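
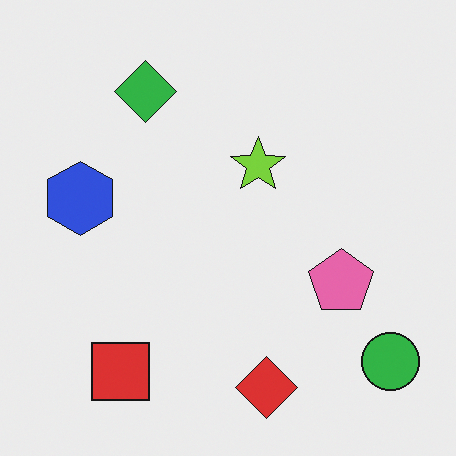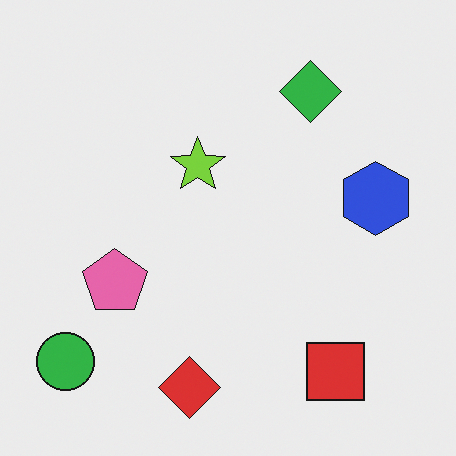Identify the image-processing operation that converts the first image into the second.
Flipped horizontally (left ↔ right).

The green circle is in the bottom-right of the first image and the bottom-left of the second — shapes on opposite sides of the vertical midline have swapped in a mirror flip.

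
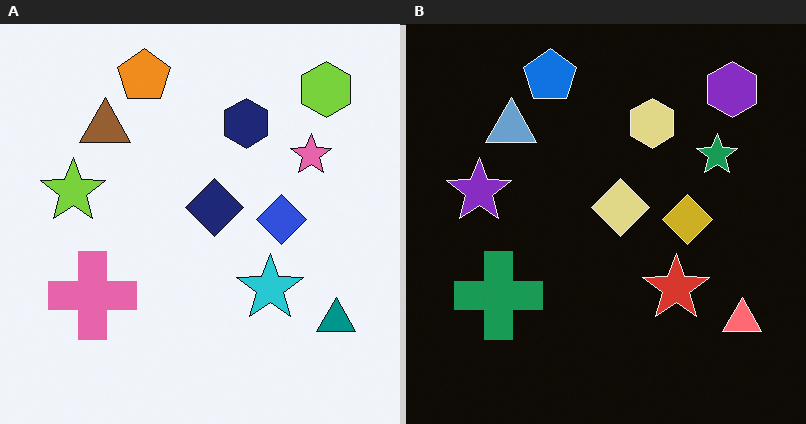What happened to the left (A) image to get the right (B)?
It was color-inverted (negative).

The light background has become dark and every shape's color is its complement — a photographic negative.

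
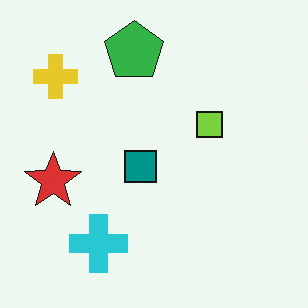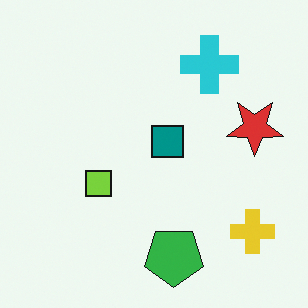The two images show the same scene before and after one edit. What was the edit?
This is the original image rotated 180°.

The yellow cross sits in the top-left of the first image and the bottom-right of the second — consistent with a whole-image 180° rotation.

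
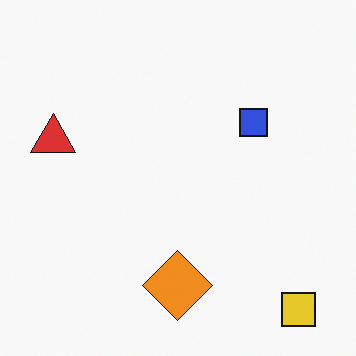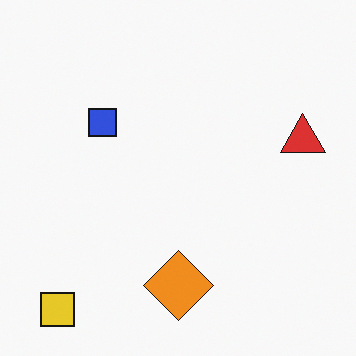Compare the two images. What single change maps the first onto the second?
This is the original image flipped horizontally (left ↔ right).

The red triangle is in the left of the first image and the right of the second — shapes on opposite sides of the vertical midline have swapped in a mirror flip.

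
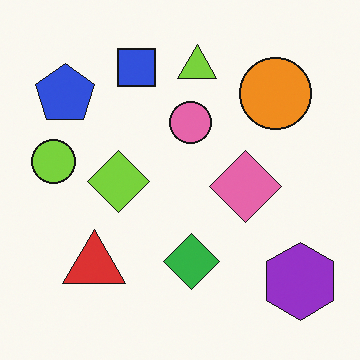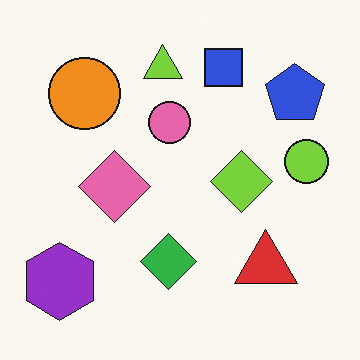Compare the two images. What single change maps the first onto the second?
The transformation is: flipped horizontally (left ↔ right).

The lime circle is in the left of the first image and the right of the second — shapes on opposite sides of the vertical midline have swapped in a mirror flip.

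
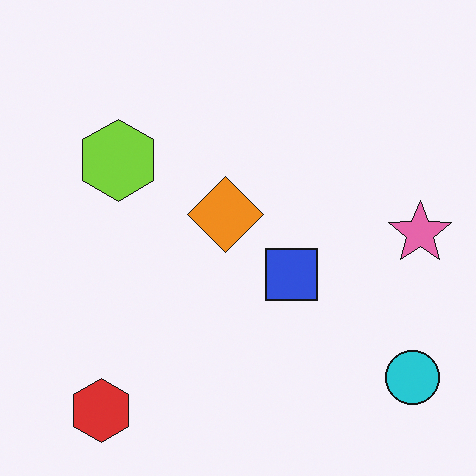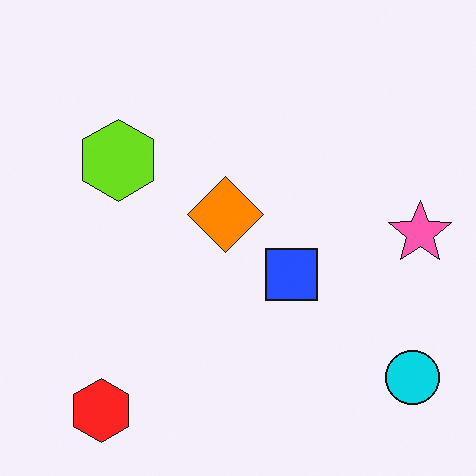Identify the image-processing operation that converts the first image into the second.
It was slightly oversaturated.

All colors are more vivid — a global saturation change.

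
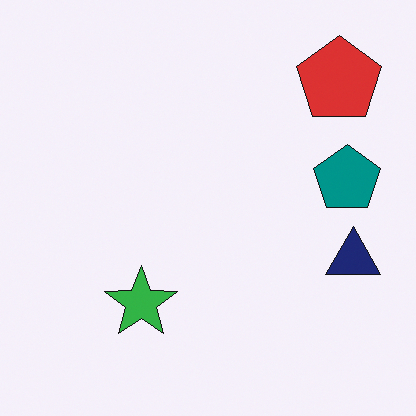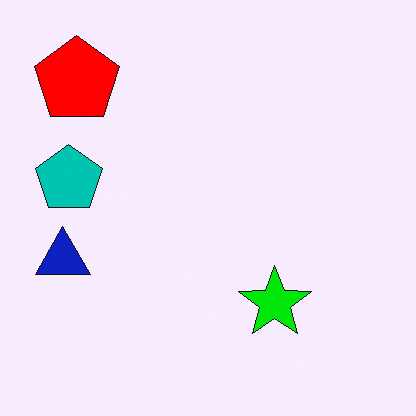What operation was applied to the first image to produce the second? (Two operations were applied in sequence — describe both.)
This is the original image flipped horizontally (left ↔ right), then heavily oversaturated.

The navy triangle is in the right of the first image and the left of the second — shapes on opposite sides of the vertical midline have swapped in a mirror flip. All colors are more vivid — a global saturation change.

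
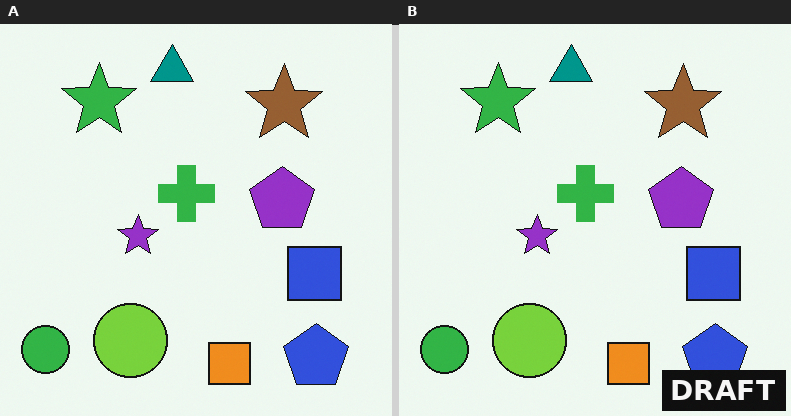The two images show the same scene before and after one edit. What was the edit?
The image was watermarked with the text "DRAFT" in the lower-right corner.

A dark label reading "DRAFT" appears in the lower-right corner.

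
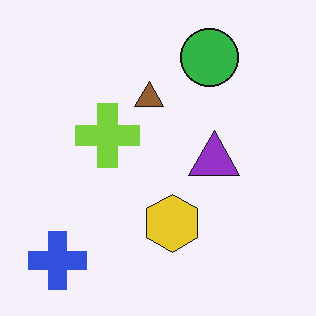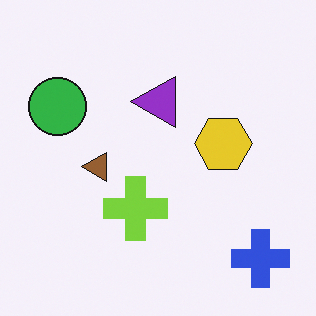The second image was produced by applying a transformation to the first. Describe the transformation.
The transformation is: rotated 90° counter-clockwise.

The blue cross sits in the bottom-left of the first image and the bottom-right of the second — consistent with a whole-image 90° counter-clockwise rotation.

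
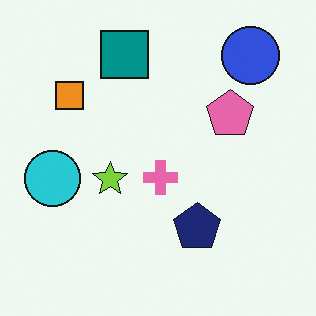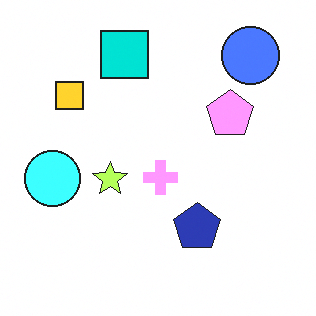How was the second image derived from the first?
The transformation is: noticeably brightened.

Every pixel — background and shapes alike — is uniformly brightened.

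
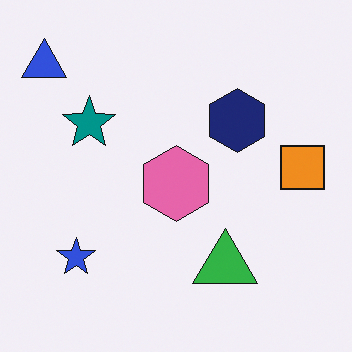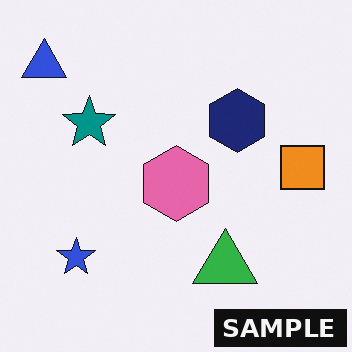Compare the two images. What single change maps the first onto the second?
The second image is the first watermarked with the text "SAMPLE" in the lower-right corner.

A dark label reading "SAMPLE" appears in the lower-right corner.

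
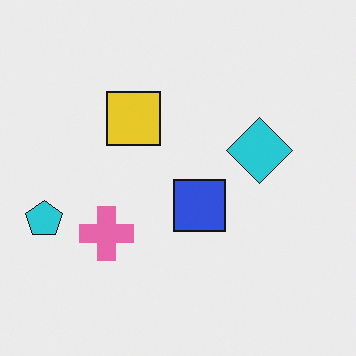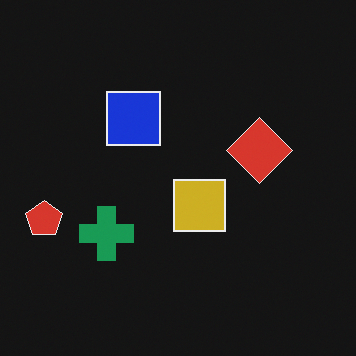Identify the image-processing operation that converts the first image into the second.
The second image is the first color-inverted (negative).

The light background has become dark and every shape's color is its complement — a photographic negative.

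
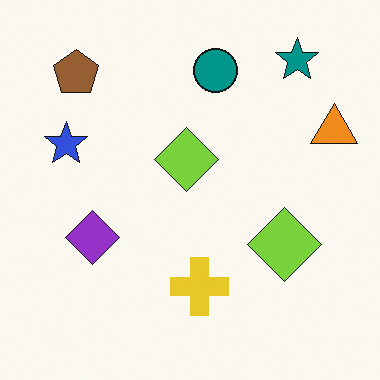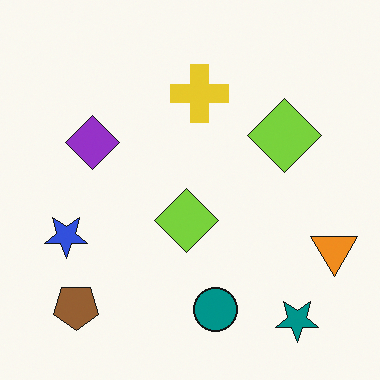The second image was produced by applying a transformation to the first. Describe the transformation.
Flipped vertically (top ↔ bottom).

The teal star is in the top-right of the first image and the bottom-right of the second — shapes on opposite sides of the horizontal midline have swapped in a mirror flip.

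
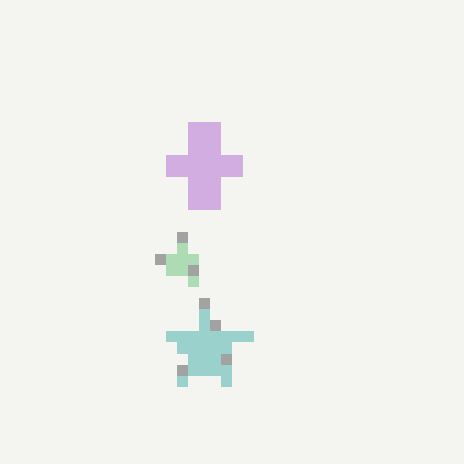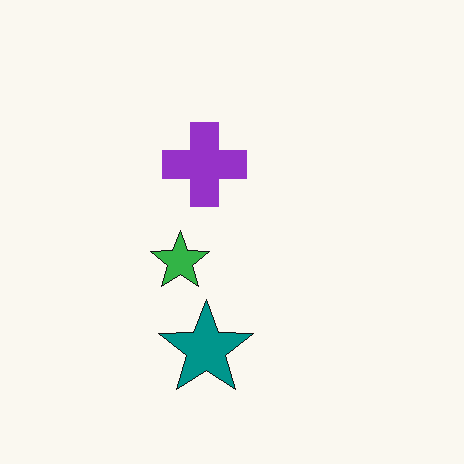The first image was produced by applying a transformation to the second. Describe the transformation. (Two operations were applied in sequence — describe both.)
It was washed out (contrast reduced), then coarsely pixelated.

Tones are pushed toward mid-grey across the whole image — a global contrast change. Shapes are reduced to large square blocks; fine edges and outlines are lost — a downscale-then-upscale (mosaic) effect.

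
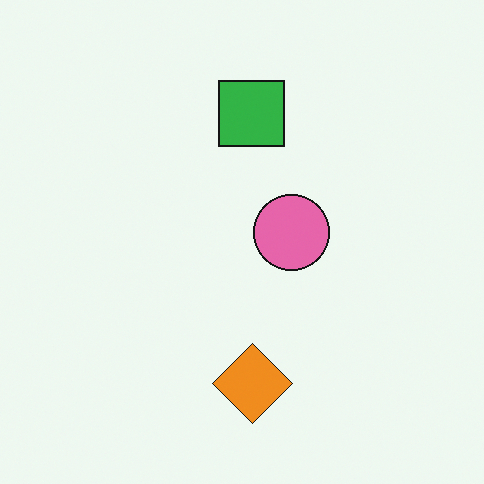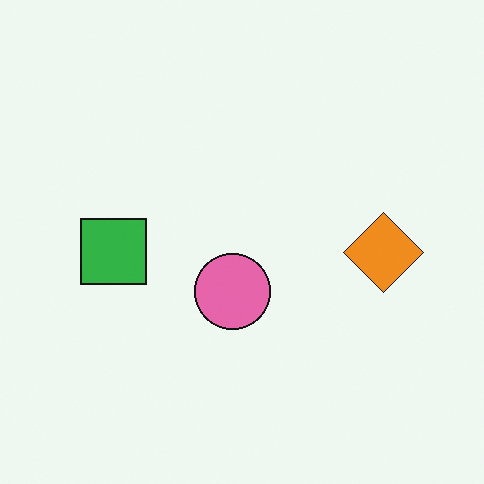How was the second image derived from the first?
The transformation is: transposed (reflected across the top-left ↔ bottom-right diagonal).

Shapes have swapped their row and column positions — what was in the top-right is now in the bottom-left — a diagonal reflection.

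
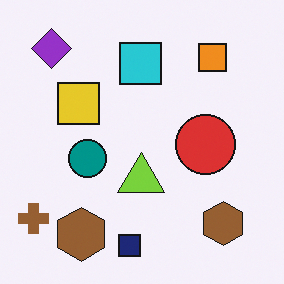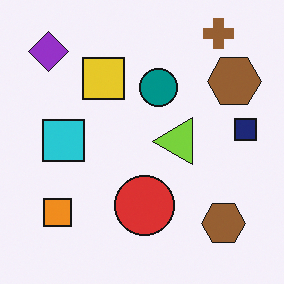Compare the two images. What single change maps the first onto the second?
This is the original image transposed (reflected across the top-left ↔ bottom-right diagonal).

Shapes have swapped their row and column positions — what was in the top-right is now in the bottom-left — a diagonal reflection.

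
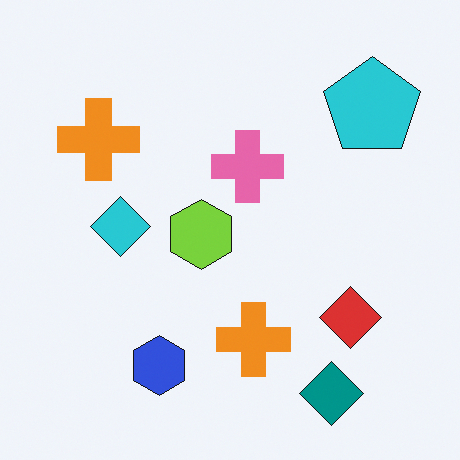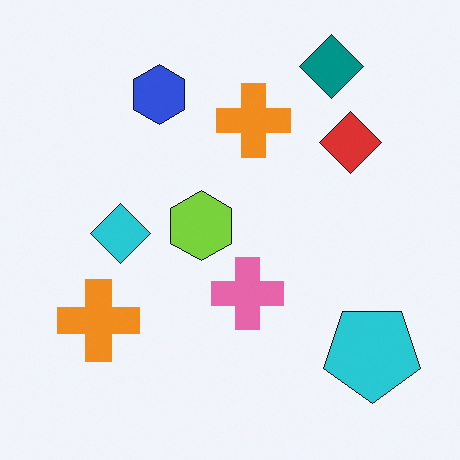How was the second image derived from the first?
It was flipped vertically (top ↔ bottom).

The teal diamond is in the bottom-right of the first image and the top-right of the second — shapes on opposite sides of the horizontal midline have swapped in a mirror flip.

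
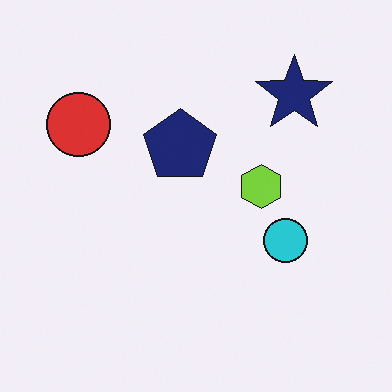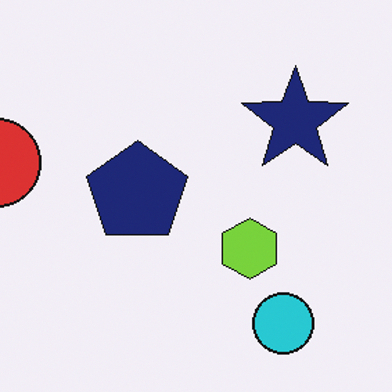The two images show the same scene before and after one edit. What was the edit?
Cropped slightly and scaled back up.

The visible shapes are larger and the field of view is narrower; shapes near the original edges may be partly or wholly outside the frame — a crop-and-rescale.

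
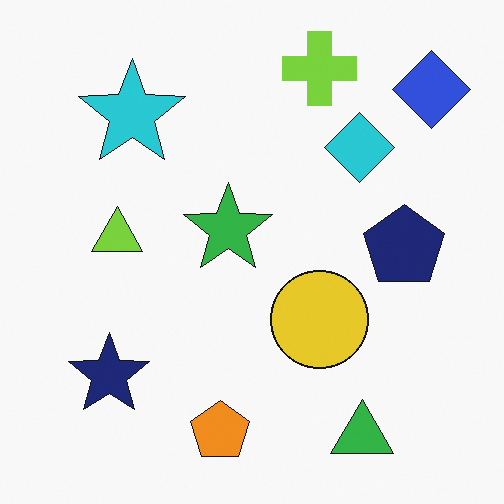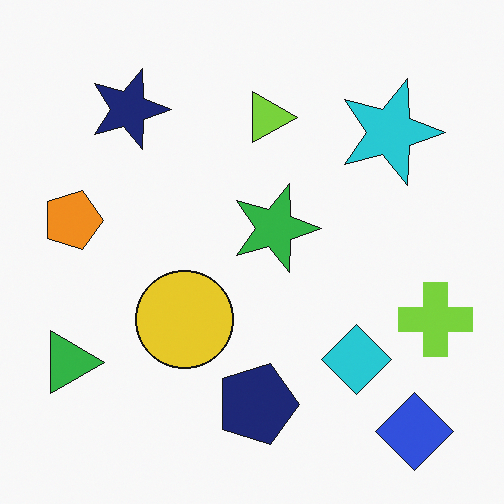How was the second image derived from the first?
The transformation is: rotated 90° clockwise.

The blue diamond sits in the top-right of the first image and the bottom-right of the second — consistent with a whole-image 90° clockwise rotation.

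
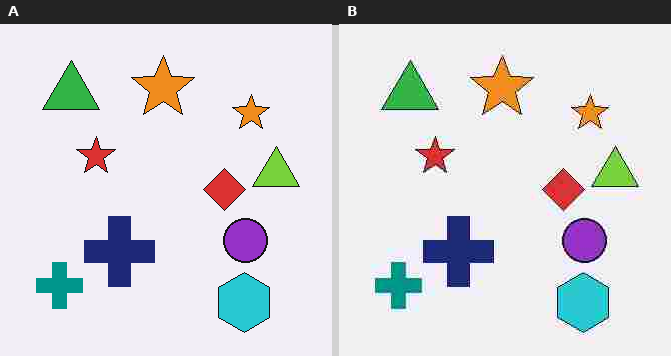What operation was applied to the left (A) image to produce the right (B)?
Degraded with heavy JPEG compression.

Blocky 8×8 compression artifacts appear around shape edges and the flat background shows ringing — characteristic JPEG degradation.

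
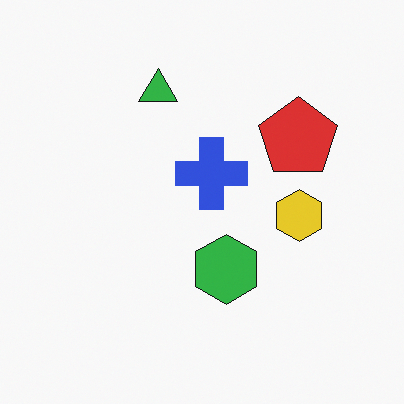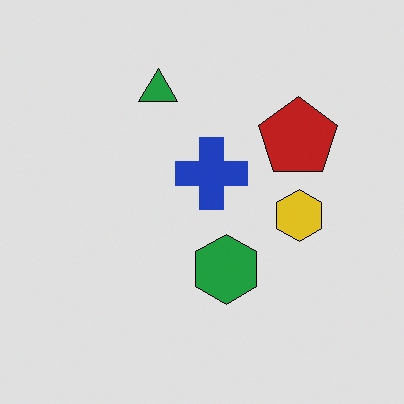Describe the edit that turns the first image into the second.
The image was moderately posterized.

Each flat color has snapped to a coarser quantized level — most visibly, the near-white background has dropped to a flat grey.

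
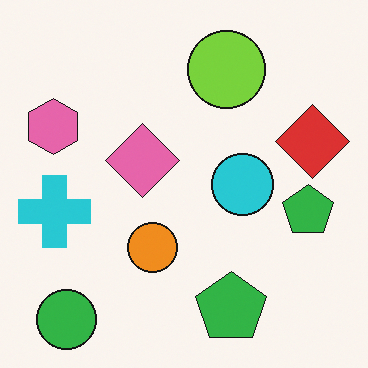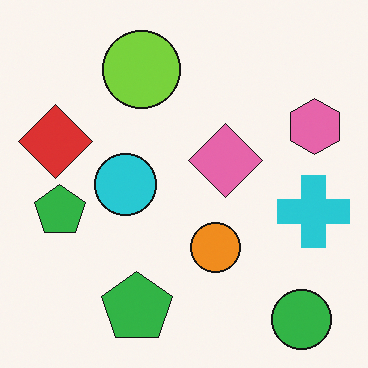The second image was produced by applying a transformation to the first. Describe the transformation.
It was flipped horizontally (left ↔ right).

The pink hexagon is in the left of the first image and the right of the second — shapes on opposite sides of the vertical midline have swapped in a mirror flip.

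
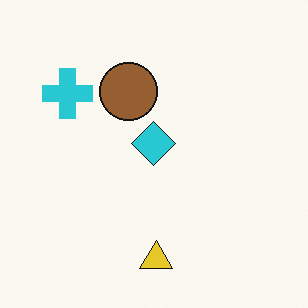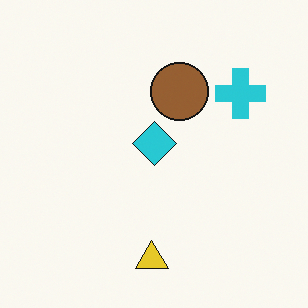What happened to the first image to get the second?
The second image is the first flipped horizontally (left ↔ right).

The cyan cross is in the top-left of the first image and the top-right of the second — shapes on opposite sides of the vertical midline have swapped in a mirror flip.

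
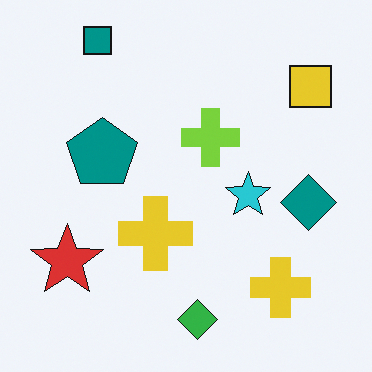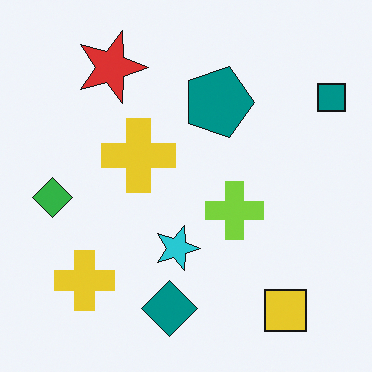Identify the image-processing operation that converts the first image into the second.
The transformation is: rotated 90° clockwise.

The teal square sits in the top-left of the first image and the top-right of the second — consistent with a whole-image 90° clockwise rotation.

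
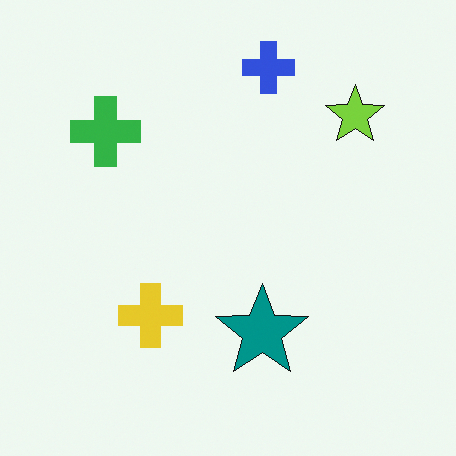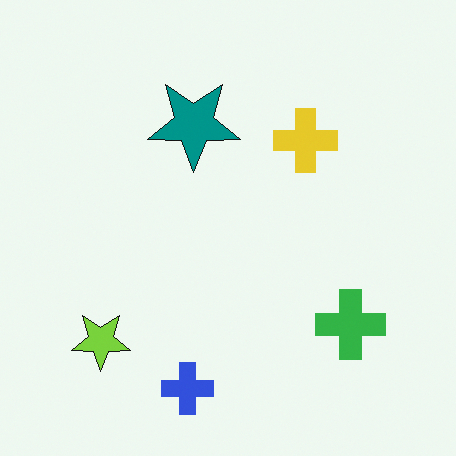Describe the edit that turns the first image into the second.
The second image is the first rotated 180°.

The lime star sits in the top-right of the first image and the bottom-left of the second — consistent with a whole-image 180° rotation.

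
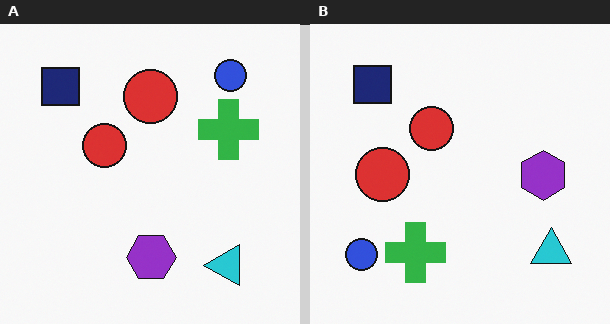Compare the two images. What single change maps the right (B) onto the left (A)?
It was transposed (reflected across the top-left ↔ bottom-right diagonal).

Shapes have swapped their row and column positions — what was in the top-right is now in the bottom-left — a diagonal reflection.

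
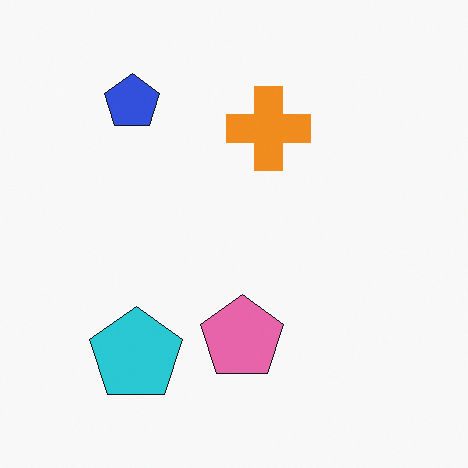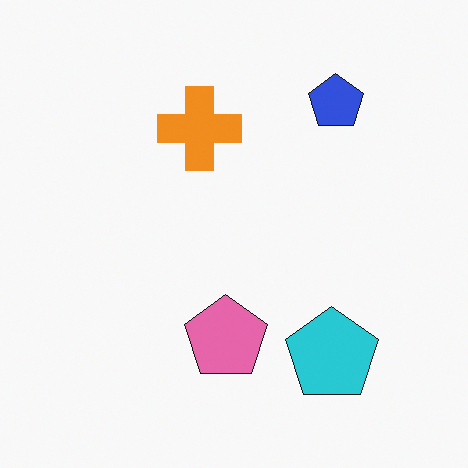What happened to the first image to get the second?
The transformation is: flipped horizontally (left ↔ right).

The blue pentagon is in the top-left of the first image and the top-right of the second — shapes on opposite sides of the vertical midline have swapped in a mirror flip.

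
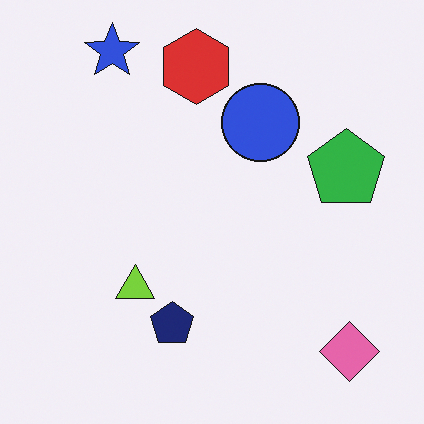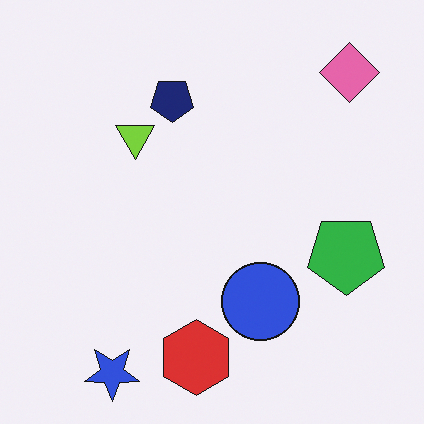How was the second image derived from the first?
The transformation is: flipped vertically (top ↔ bottom).

The blue star is in the top-left of the first image and the bottom-left of the second — shapes on opposite sides of the horizontal midline have swapped in a mirror flip.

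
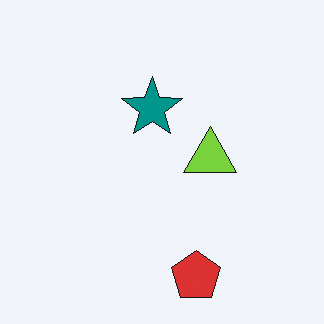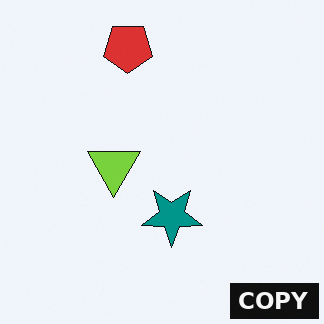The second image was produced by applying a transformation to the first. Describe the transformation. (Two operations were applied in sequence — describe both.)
This is the original image rotated 180°, then watermarked with the text "COPY" in the lower-right corner.

The red pentagon sits in the bottom of the first image and the top of the second — consistent with a whole-image 180° rotation. A dark label reading "COPY" appears in the lower-right corner.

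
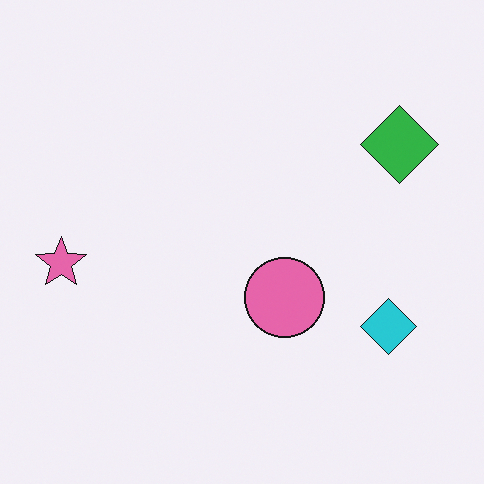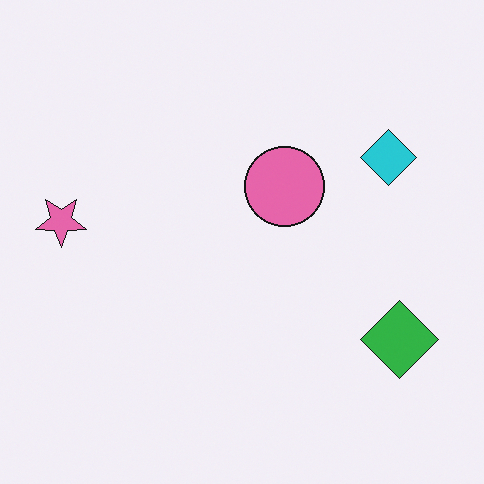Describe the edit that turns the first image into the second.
Flipped vertically (top ↔ bottom).

The green diamond is in the top-right of the first image and the bottom-right of the second — shapes on opposite sides of the horizontal midline have swapped in a mirror flip.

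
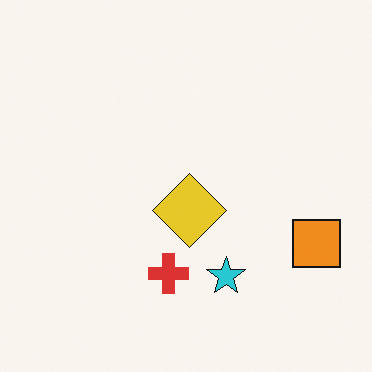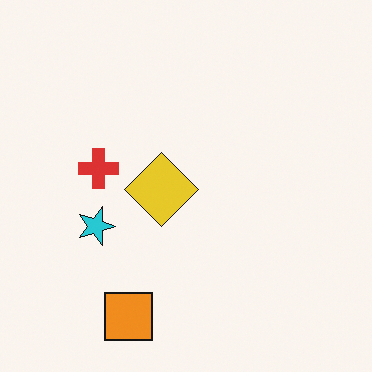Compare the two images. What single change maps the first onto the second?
The transformation is: rotated 90° clockwise.

The orange square sits in the right of the first image and the bottom of the second — consistent with a whole-image 90° clockwise rotation.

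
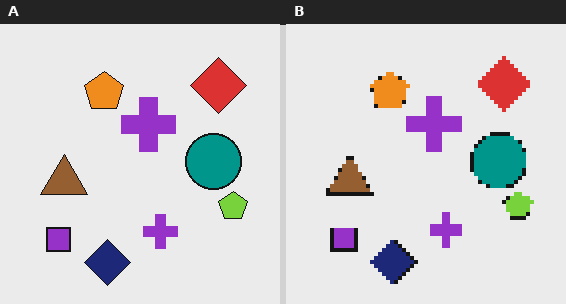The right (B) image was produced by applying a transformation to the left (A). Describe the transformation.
Mildly pixelated.

Shapes are reduced to large square blocks; fine edges and outlines are lost — a downscale-then-upscale (mosaic) effect.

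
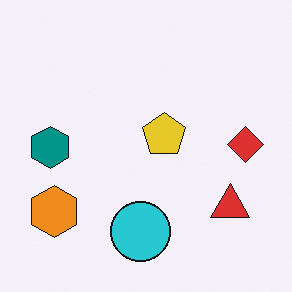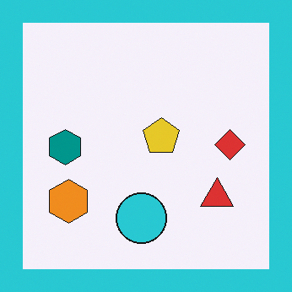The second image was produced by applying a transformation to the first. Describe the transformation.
It was framed with a cyan border.

A solid cyan frame runs around the edge of the second image, with the content slightly shrunk inside it.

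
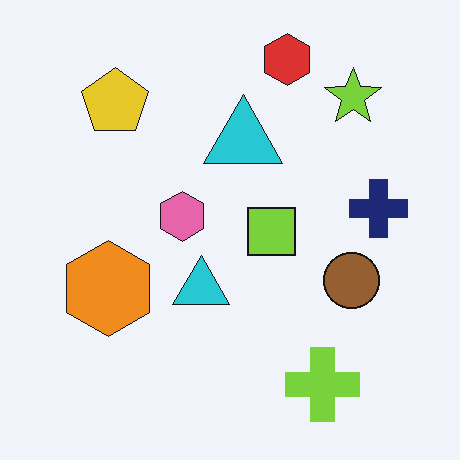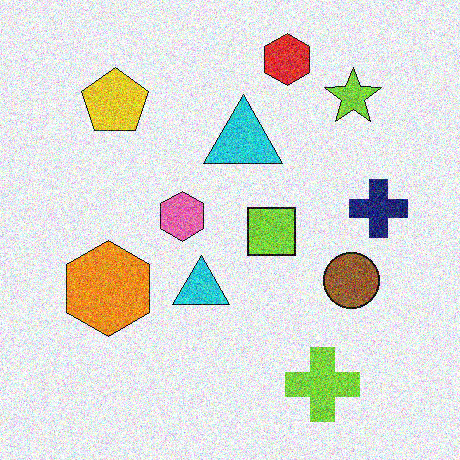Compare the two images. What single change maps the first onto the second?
It was degraded with heavy additive noise.

Random speckle covers the whole image, including the flat background.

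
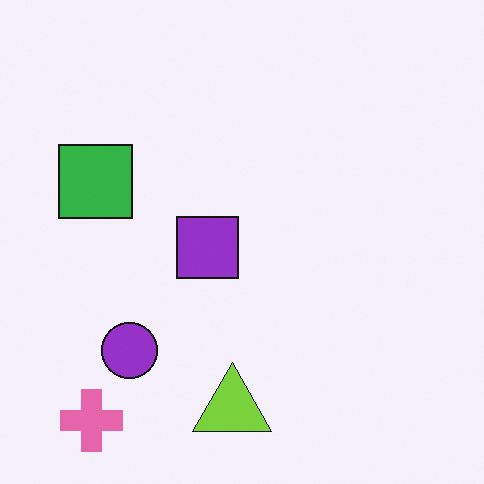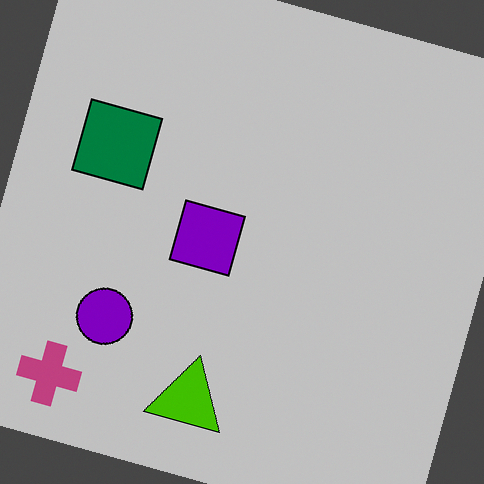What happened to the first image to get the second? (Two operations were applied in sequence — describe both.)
This is the original image aggressively posterized, then rotated clockwise by a clearly visible amount.

Each flat color has snapped to a coarser quantized level — most visibly, the near-white background has dropped to a flat grey. Every shape is tilted by the same angle and the image corners show triangular fill wedges — a whole-image rotation by a non-right angle.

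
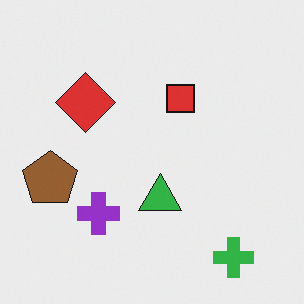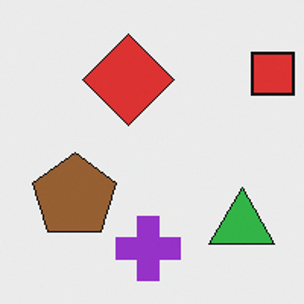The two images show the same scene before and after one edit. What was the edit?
Cropped to a modestly smaller region and rescaled.

The visible shapes are larger and the field of view is narrower; shapes near the original edges may be partly or wholly outside the frame — a crop-and-rescale.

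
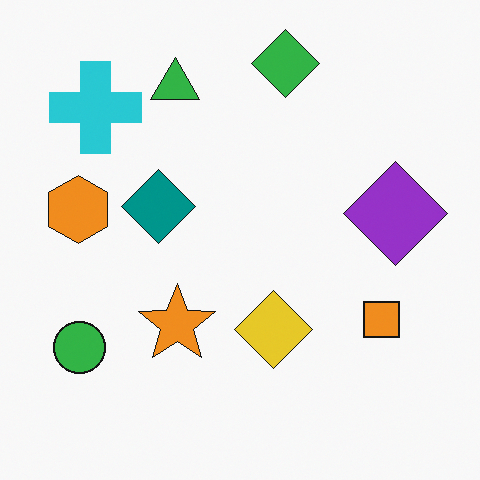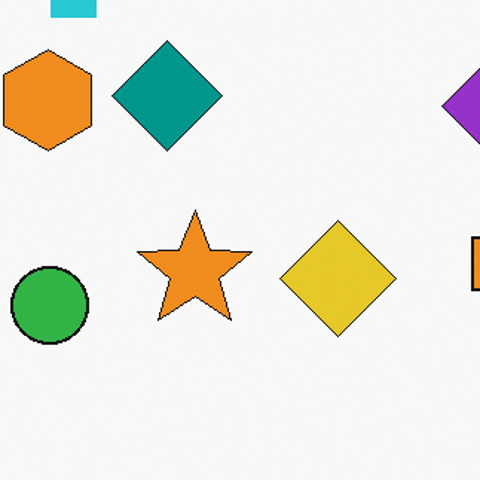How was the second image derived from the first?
This is the original image cropped slightly and scaled back up.

The visible shapes are larger and the field of view is narrower; shapes near the original edges may be partly or wholly outside the frame — a crop-and-rescale.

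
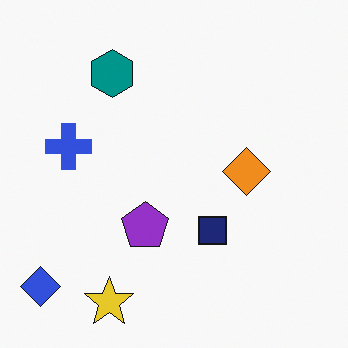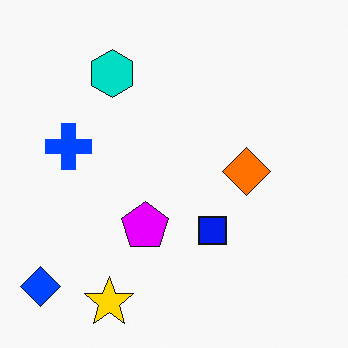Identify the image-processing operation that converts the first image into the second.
This is the original image heavily oversaturated.

All colors are more vivid — a global saturation change.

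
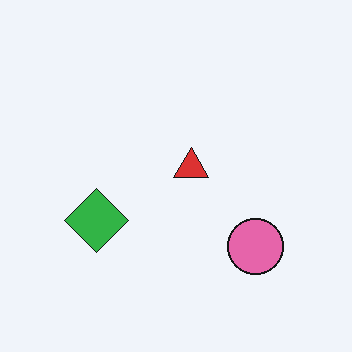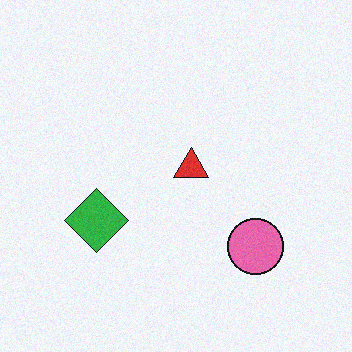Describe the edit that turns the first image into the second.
This is the original image degraded with a light layer of grain.

Random speckle covers the whole image, including the flat background.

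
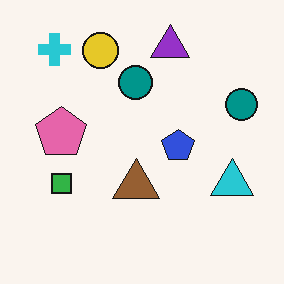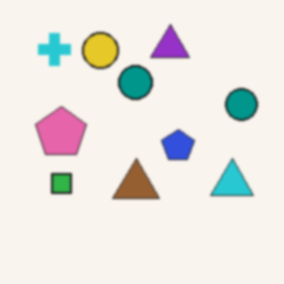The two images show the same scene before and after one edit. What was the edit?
The image was slightly softened.

Shape edges and outlines are uniformly softened across the whole image.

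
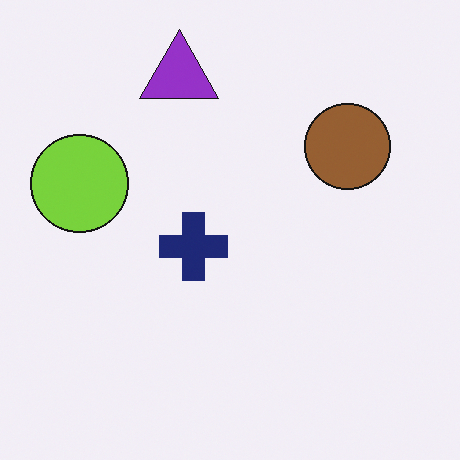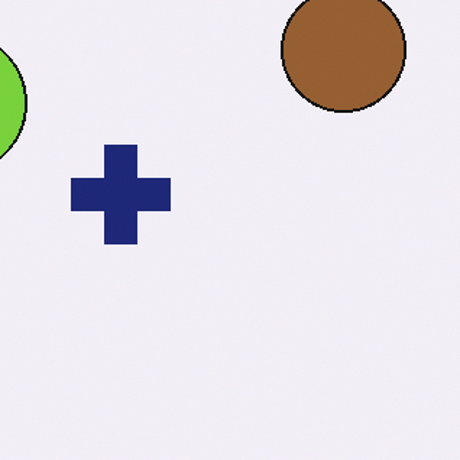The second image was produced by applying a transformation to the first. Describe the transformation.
Cropped slightly and scaled back up.

The visible shapes are larger and the field of view is narrower; shapes near the original edges may be partly or wholly outside the frame — a crop-and-rescale.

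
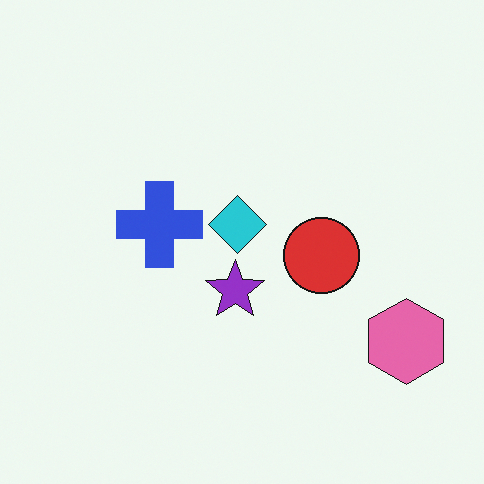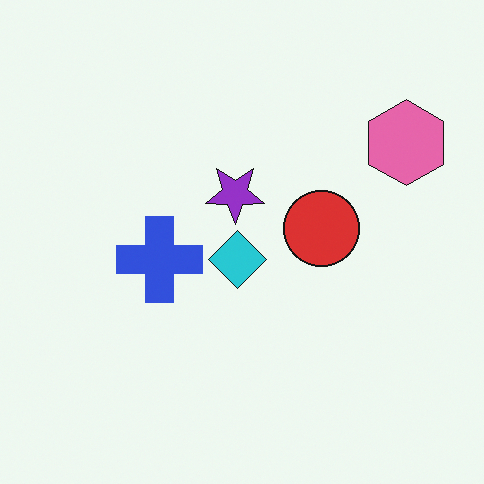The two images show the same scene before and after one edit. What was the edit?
The image was flipped vertically (top ↔ bottom).

The pink hexagon is in the bottom-right of the first image and the top-right of the second — shapes on opposite sides of the horizontal midline have swapped in a mirror flip.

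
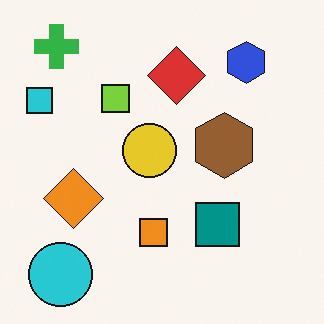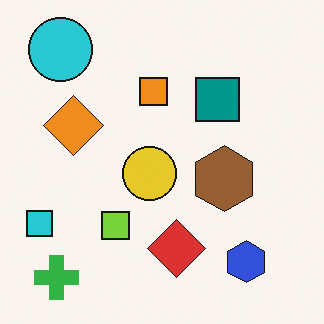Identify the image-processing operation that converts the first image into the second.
The transformation is: flipped vertically (top ↔ bottom).

The green cross is in the top-left of the first image and the bottom-left of the second — shapes on opposite sides of the horizontal midline have swapped in a mirror flip.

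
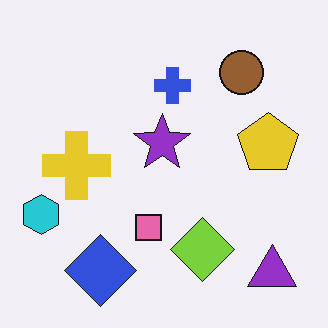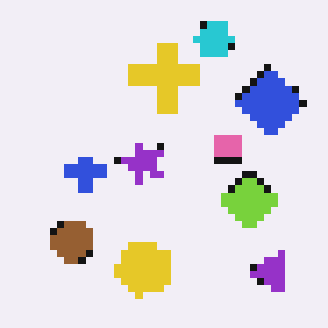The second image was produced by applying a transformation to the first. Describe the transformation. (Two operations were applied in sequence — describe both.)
This is the original image transposed (reflected across the top-left ↔ bottom-right diagonal), then moderately pixelated.

Shapes have swapped their row and column positions — what was in the top-right is now in the bottom-left — a diagonal reflection. Shapes are reduced to large square blocks; fine edges and outlines are lost — a downscale-then-upscale (mosaic) effect.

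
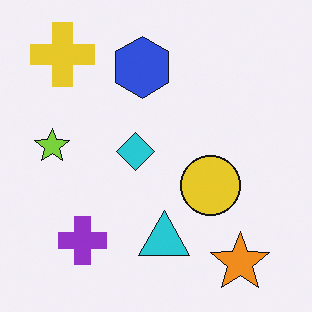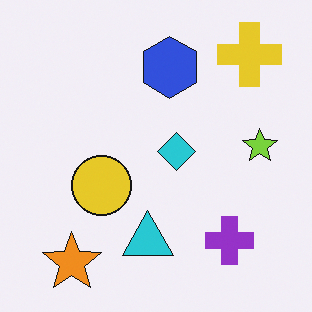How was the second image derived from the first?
This is the original image flipped horizontally (left ↔ right).

The lime star is in the left of the first image and the right of the second — shapes on opposite sides of the vertical midline have swapped in a mirror flip.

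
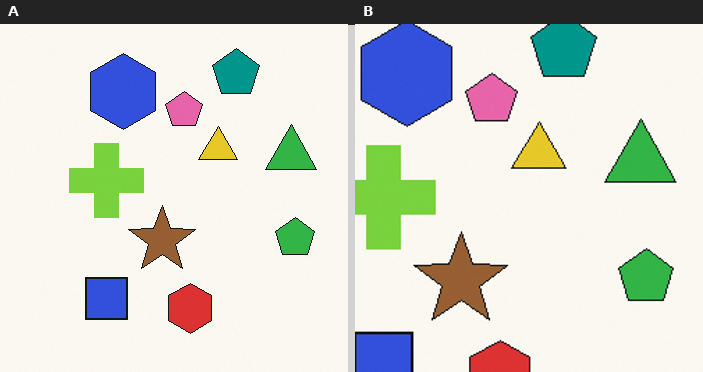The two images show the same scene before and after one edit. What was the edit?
The image was cropped to a modestly smaller region and rescaled.

The visible shapes are larger and the field of view is narrower; shapes near the original edges may be partly or wholly outside the frame — a crop-and-rescale.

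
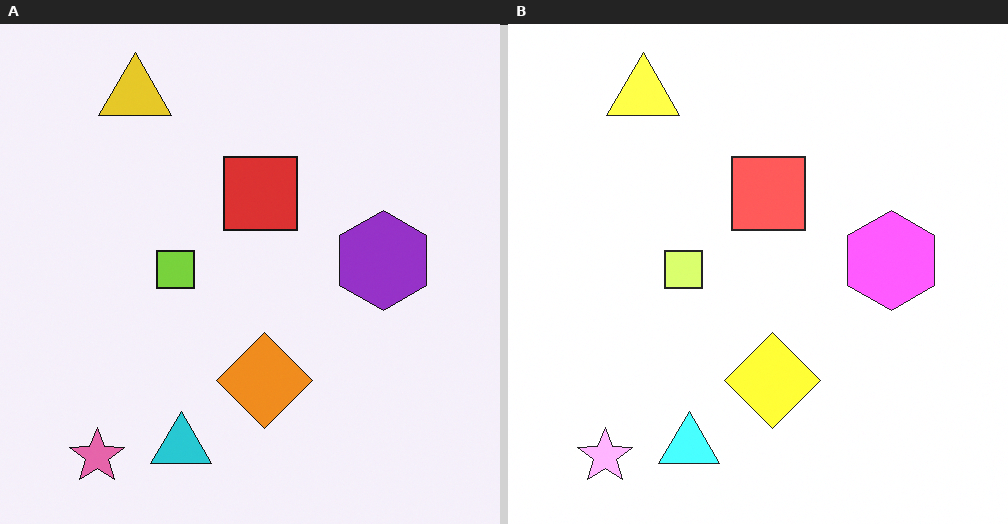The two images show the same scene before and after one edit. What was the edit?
Brightened a lot.

Every pixel — background and shapes alike — is uniformly brightened.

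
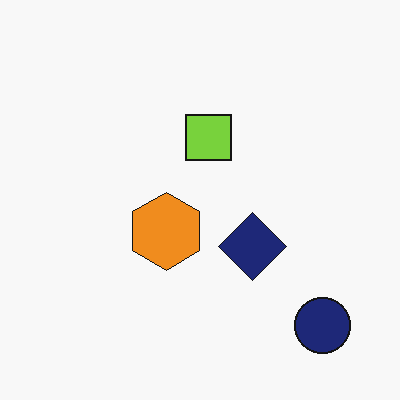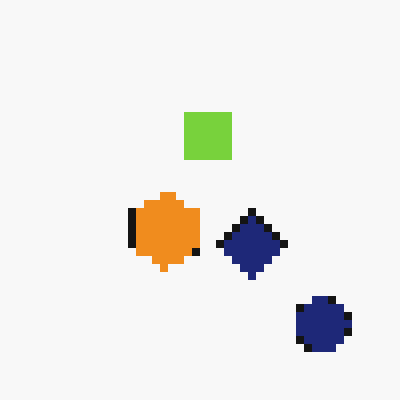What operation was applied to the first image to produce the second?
This is the original image moderately pixelated.

Shapes are reduced to large square blocks; fine edges and outlines are lost — a downscale-then-upscale (mosaic) effect.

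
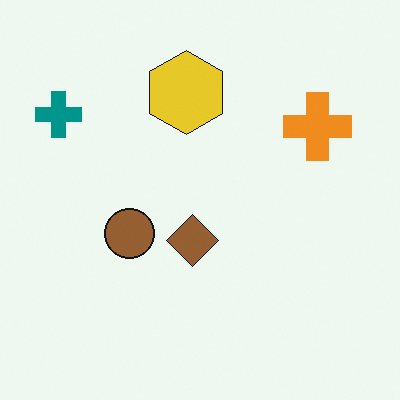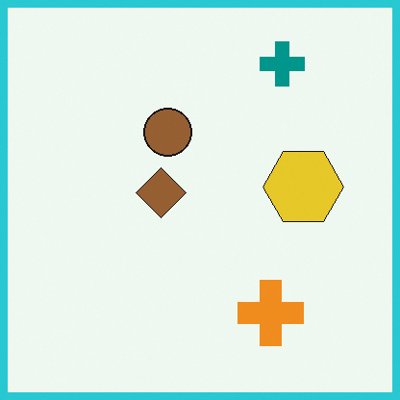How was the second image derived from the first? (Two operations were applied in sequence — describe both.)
The image was rotated 90° clockwise, then framed with a cyan border.

The teal cross sits in the top-left of the first image and the top-right of the second — consistent with a whole-image 90° clockwise rotation. A solid cyan frame runs around the edge of the second image, with the content slightly shrunk inside it.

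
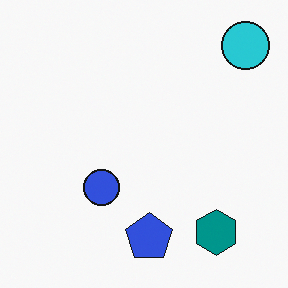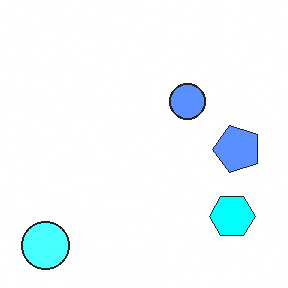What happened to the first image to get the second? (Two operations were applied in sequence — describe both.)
The second image is the first transposed (reflected across the top-left ↔ bottom-right diagonal), then substantially brightened.

Shapes have swapped their row and column positions — what was in the top-right is now in the bottom-left — a diagonal reflection. Every pixel — background and shapes alike — is uniformly brightened.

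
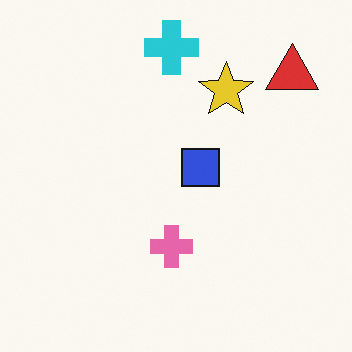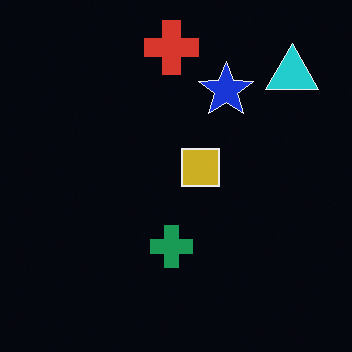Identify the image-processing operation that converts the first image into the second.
The second image is the first color-inverted (negative).

The light background has become dark and every shape's color is its complement — a photographic negative.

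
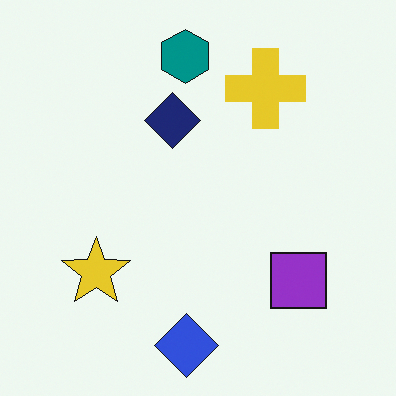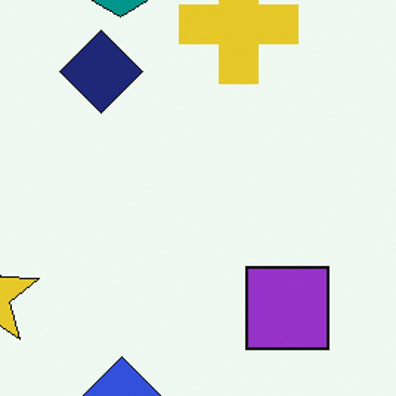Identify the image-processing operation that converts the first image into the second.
This is the original image cropped slightly and scaled back up.

The visible shapes are larger and the field of view is narrower; shapes near the original edges may be partly or wholly outside the frame — a crop-and-rescale.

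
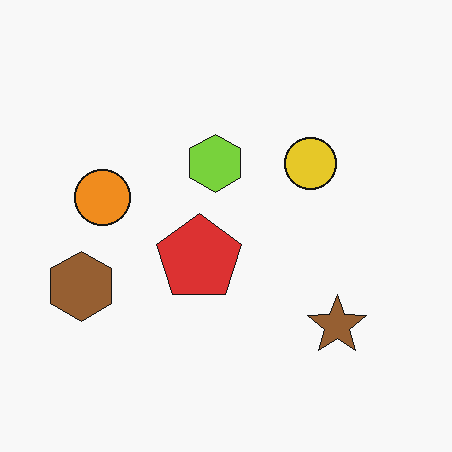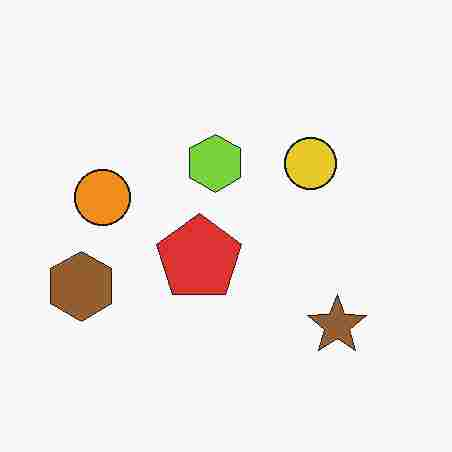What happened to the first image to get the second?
Degraded with heavy JPEG compression.

Blocky 8×8 compression artifacts appear around shape edges and the flat background shows ringing — characteristic JPEG degradation.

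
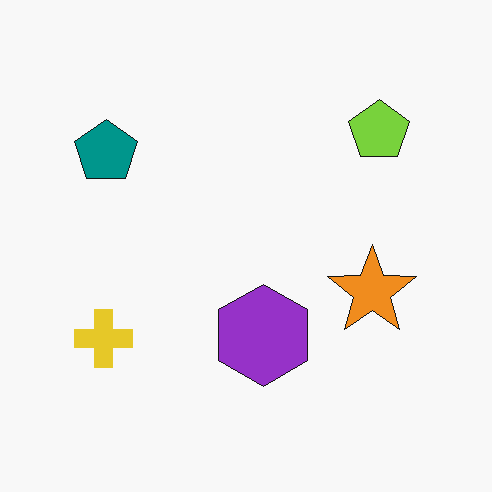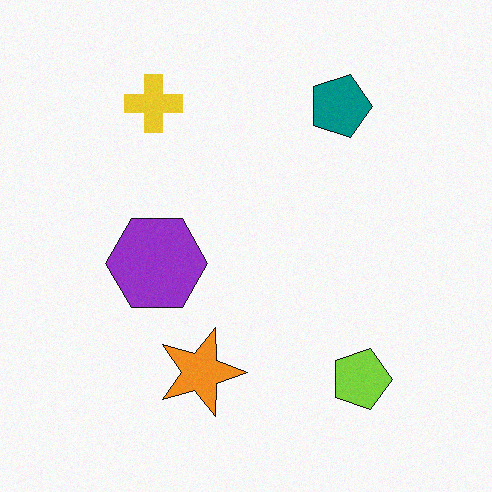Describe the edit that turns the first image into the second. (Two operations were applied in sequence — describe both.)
The transformation is: rotated 90° clockwise, then degraded with a light layer of grain.

The lime pentagon sits in the top-right of the first image and the bottom-right of the second — consistent with a whole-image 90° clockwise rotation. Random speckle covers the whole image, including the flat background.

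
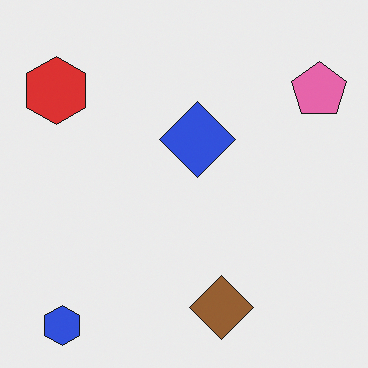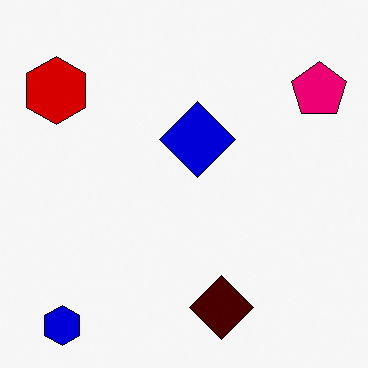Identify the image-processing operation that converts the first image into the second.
It was given much higher contrast.

Tones are pushed away from mid-grey across the whole image — a global contrast change.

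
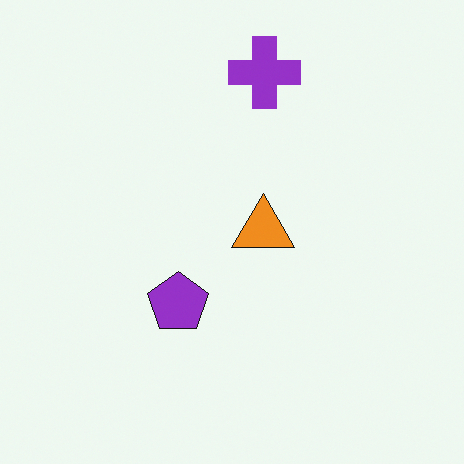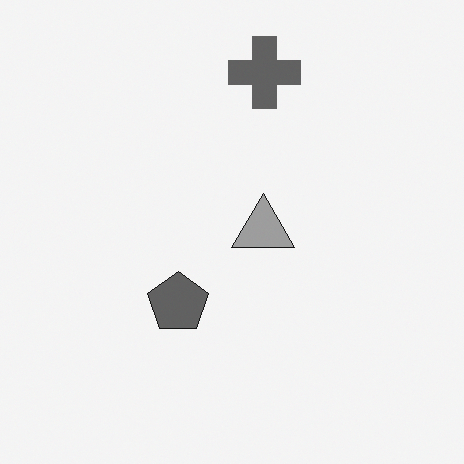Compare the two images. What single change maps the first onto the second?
This is the original image converted to grayscale.

All color is removed — every shape is now a shade of grey.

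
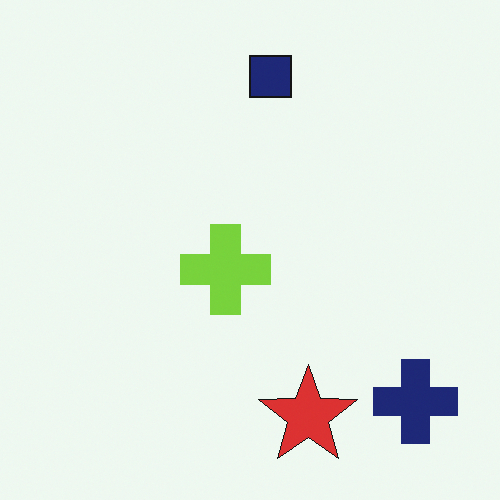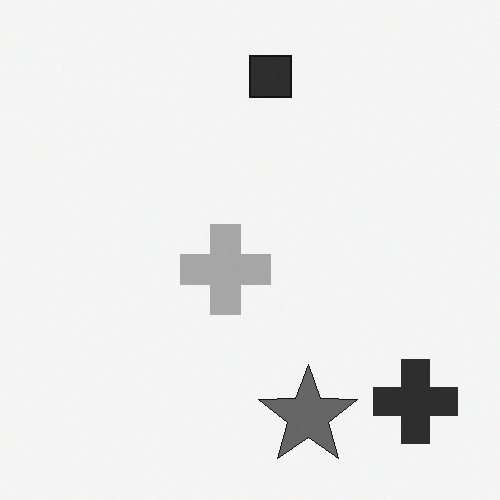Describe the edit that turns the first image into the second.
It was converted to grayscale.

All color is removed — every shape is now a shade of grey.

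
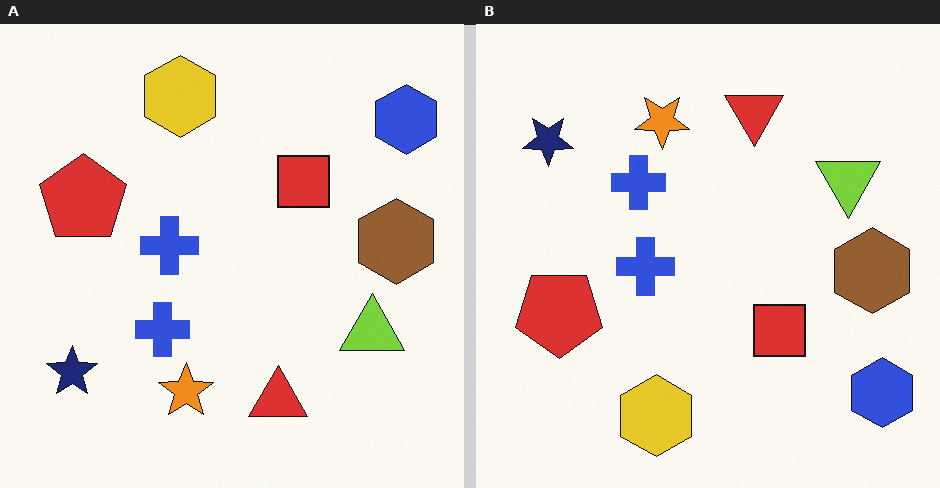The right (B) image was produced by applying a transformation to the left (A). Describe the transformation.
Flipped vertically (top ↔ bottom).

The yellow hexagon is in the top of the left (A) image and the bottom of the right (B) — shapes on opposite sides of the horizontal midline have swapped in a mirror flip.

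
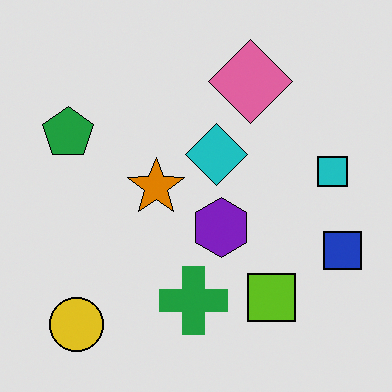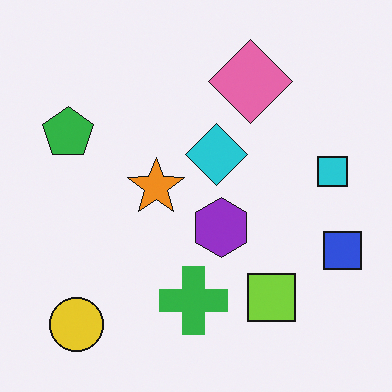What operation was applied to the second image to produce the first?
The first image is the second moderately posterized.

Each flat color has snapped to a coarser quantized level — most visibly, the near-white background has dropped to a flat grey.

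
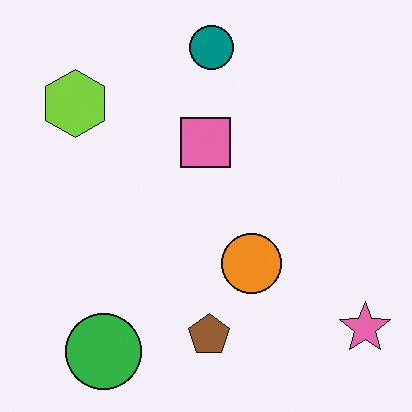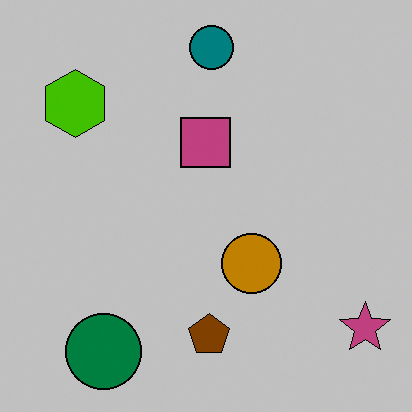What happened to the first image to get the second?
The image was heavily posterized to just a handful of flat colors.

Each flat color has snapped to a coarser quantized level — most visibly, the near-white background has dropped to a flat grey.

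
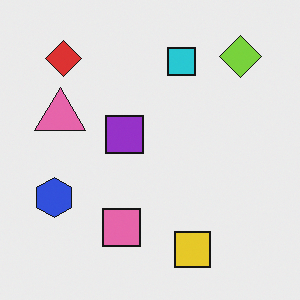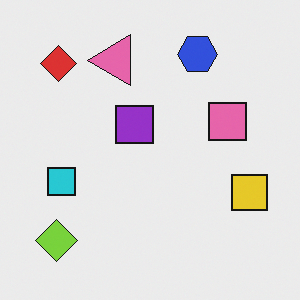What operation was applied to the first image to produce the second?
This is the original image transposed (reflected across the top-left ↔ bottom-right diagonal).

Shapes have swapped their row and column positions — what was in the top-right is now in the bottom-left — a diagonal reflection.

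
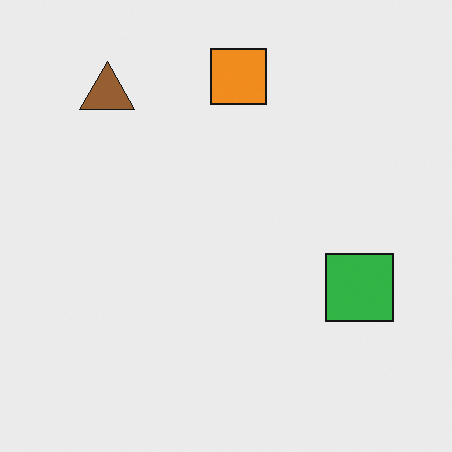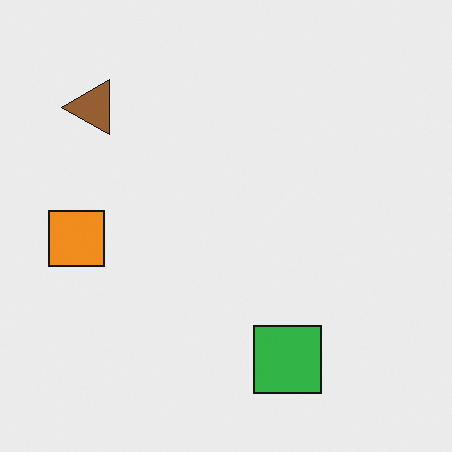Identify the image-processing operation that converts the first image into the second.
It was transposed (reflected across the top-left ↔ bottom-right diagonal).

Shapes have swapped their row and column positions — what was in the top-right is now in the bottom-left — a diagonal reflection.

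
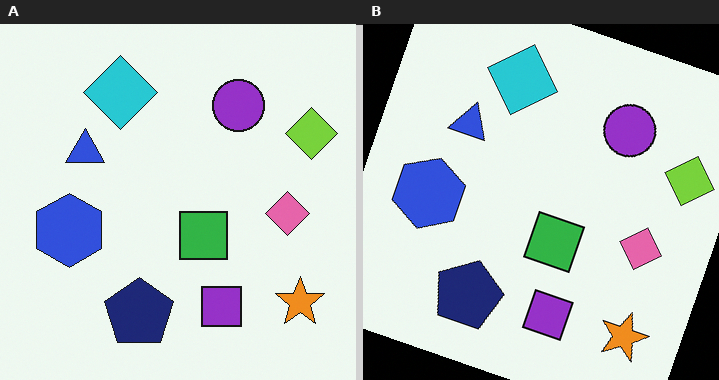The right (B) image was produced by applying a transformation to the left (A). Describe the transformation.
The transformation is: rotated clockwise by a moderate amount.

Every shape is tilted by the same angle and the image corners show triangular fill wedges — a whole-image rotation by a non-right angle.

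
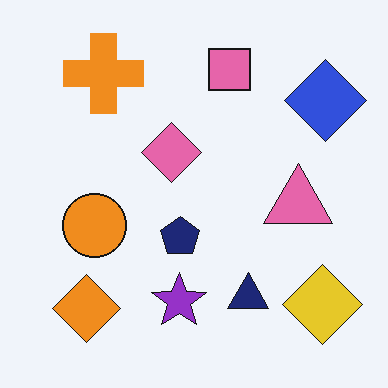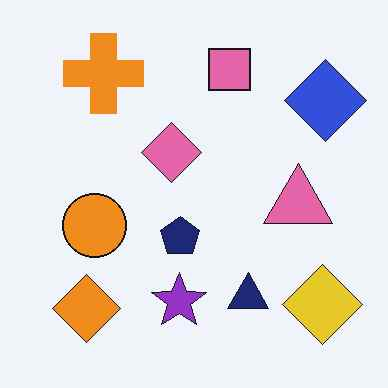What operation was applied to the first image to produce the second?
The transformation is: JPEG-compressed with visible artifacts.

Blocky 8×8 compression artifacts appear around shape edges and the flat background shows ringing — characteristic JPEG degradation.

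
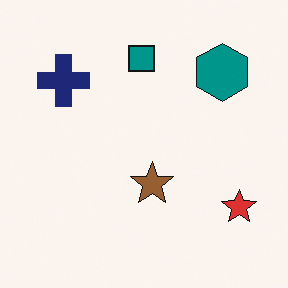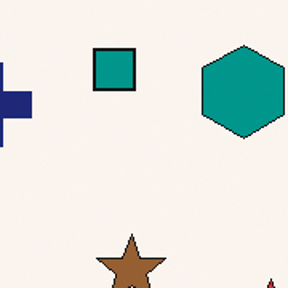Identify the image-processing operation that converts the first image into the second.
The image was cropped to a modestly smaller region and rescaled.

The visible shapes are larger and the field of view is narrower; shapes near the original edges may be partly or wholly outside the frame — a crop-and-rescale.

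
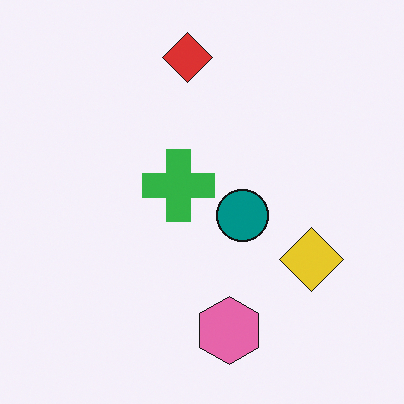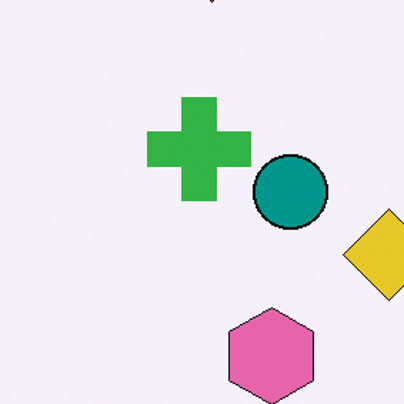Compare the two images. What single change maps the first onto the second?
The transformation is: cropped slightly and scaled back up.

The visible shapes are larger and the field of view is narrower; shapes near the original edges may be partly or wholly outside the frame — a crop-and-rescale.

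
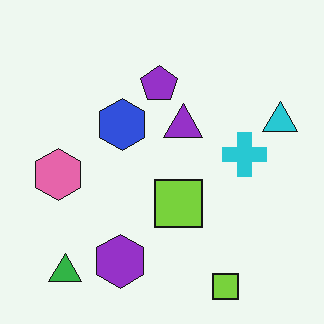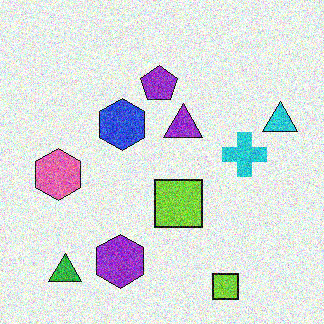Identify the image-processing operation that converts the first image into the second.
The transformation is: degraded with strong gaussian noise.

Random speckle covers the whole image, including the flat background.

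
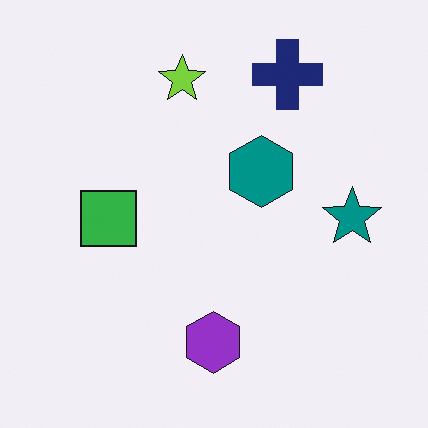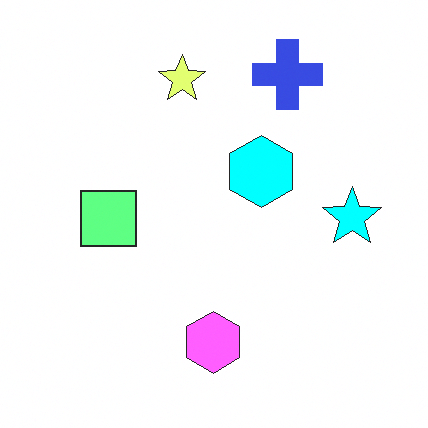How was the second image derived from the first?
It was substantially brightened.

Every pixel — background and shapes alike — is uniformly brightened.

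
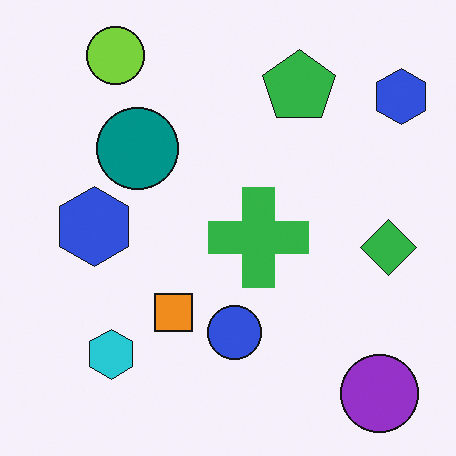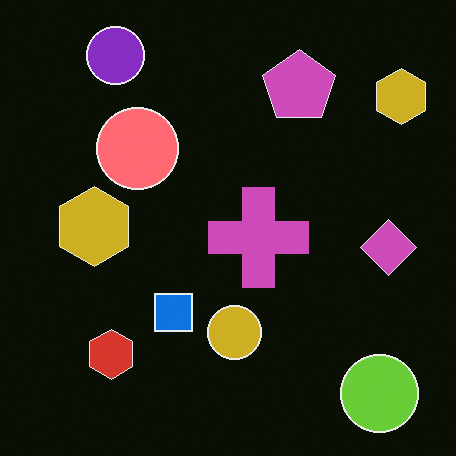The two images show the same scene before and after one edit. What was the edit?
The second image is the first color-inverted (negative).

The light background has become dark and every shape's color is its complement — a photographic negative.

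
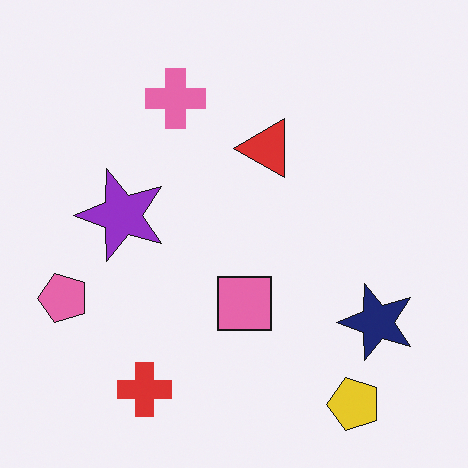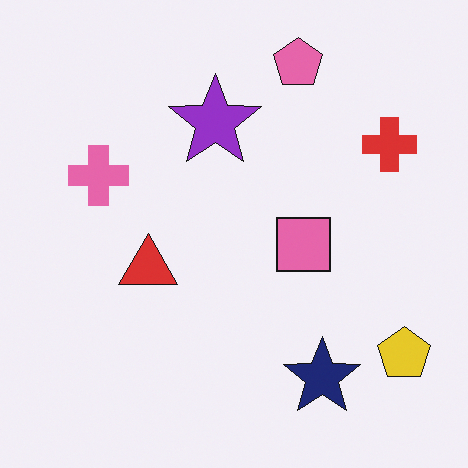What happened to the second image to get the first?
The first image is the second transposed (reflected across the top-left ↔ bottom-right diagonal).

Shapes have swapped their row and column positions — what was in the top-right is now in the bottom-left — a diagonal reflection.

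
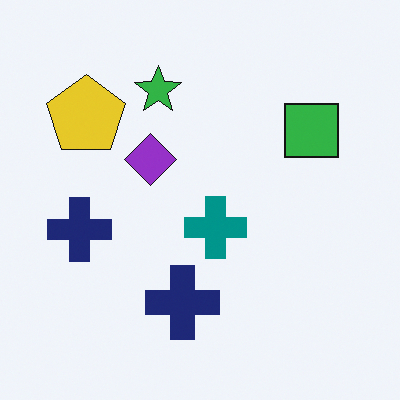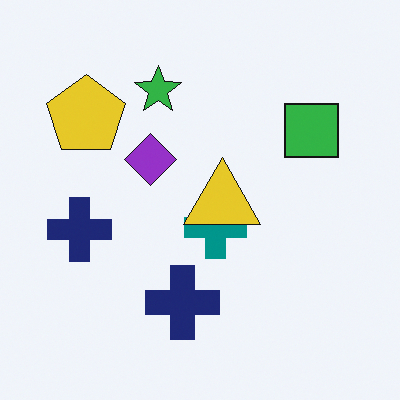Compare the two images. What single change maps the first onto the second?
The image was overlaid with an additional yellow triangle.

A yellow triangle appears in the second image that is absent from the first.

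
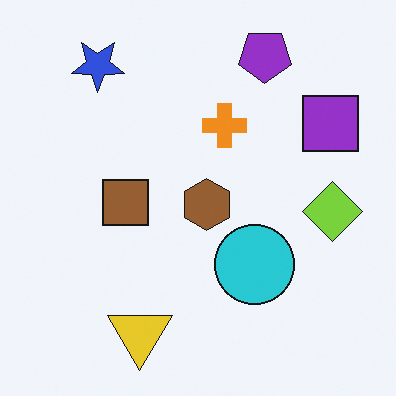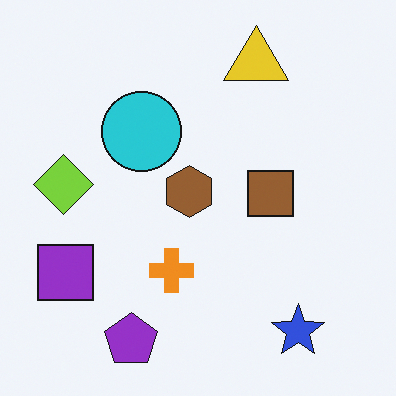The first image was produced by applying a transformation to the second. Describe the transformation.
It was rotated 180°.

The blue star sits in the bottom-right of the second image and the top-left of the first — consistent with a whole-image 180° rotation.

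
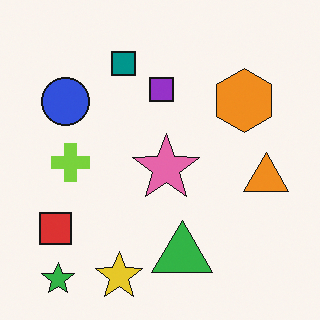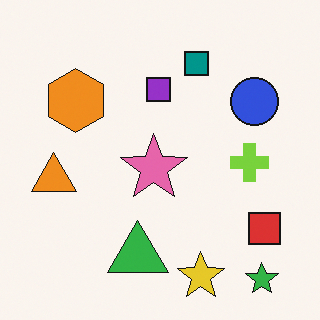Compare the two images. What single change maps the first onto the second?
The second image is the first flipped horizontally (left ↔ right).

The orange triangle is in the right of the first image and the left of the second — shapes on opposite sides of the vertical midline have swapped in a mirror flip.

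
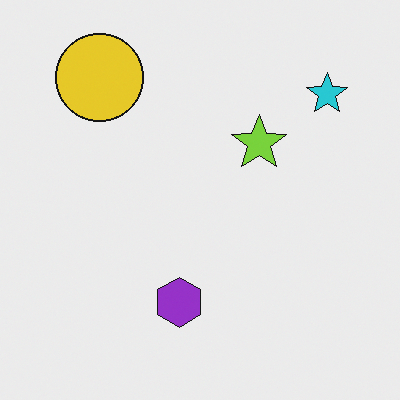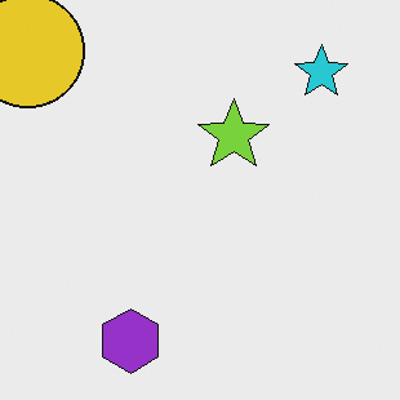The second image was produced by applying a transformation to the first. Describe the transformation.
The second image is the first cropped slightly and scaled back up.

The visible shapes are larger and the field of view is narrower; shapes near the original edges may be partly or wholly outside the frame — a crop-and-rescale.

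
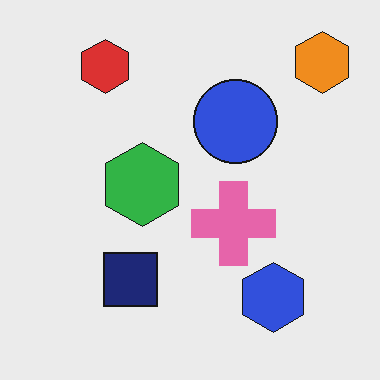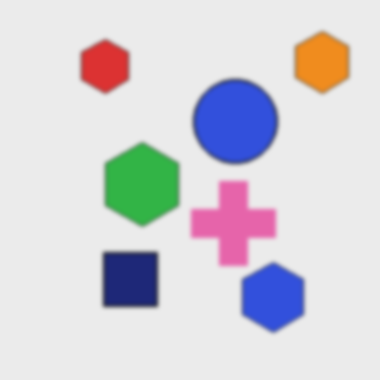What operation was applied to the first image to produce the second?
The image was lightly blurred.

Shape edges and outlines are uniformly softened across the whole image.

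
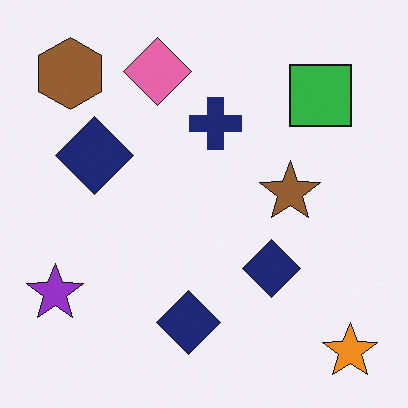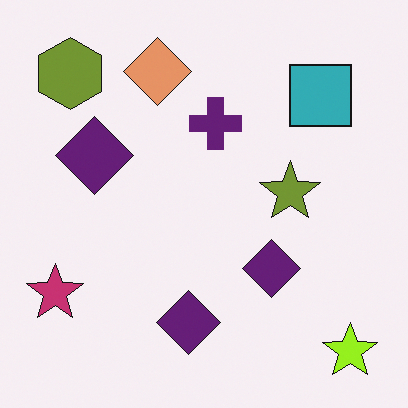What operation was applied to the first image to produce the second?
The second image is the first hue-shifted by a small amount.

Every shape's color has rotated by the same amount around the hue wheel — a uniform hue shift.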